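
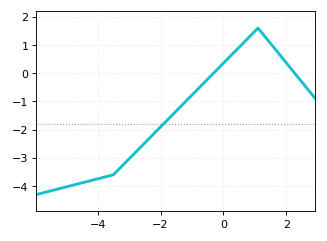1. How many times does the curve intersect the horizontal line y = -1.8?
1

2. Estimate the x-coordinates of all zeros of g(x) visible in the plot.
-0.4, 2.2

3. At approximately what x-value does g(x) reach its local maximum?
1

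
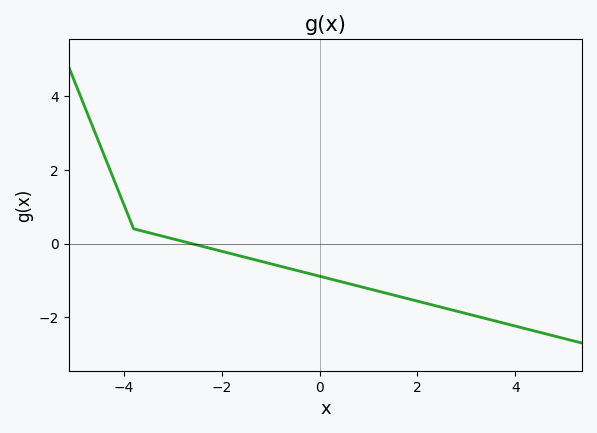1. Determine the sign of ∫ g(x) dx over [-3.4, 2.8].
negative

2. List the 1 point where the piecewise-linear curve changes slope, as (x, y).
(-3.8, 0.4)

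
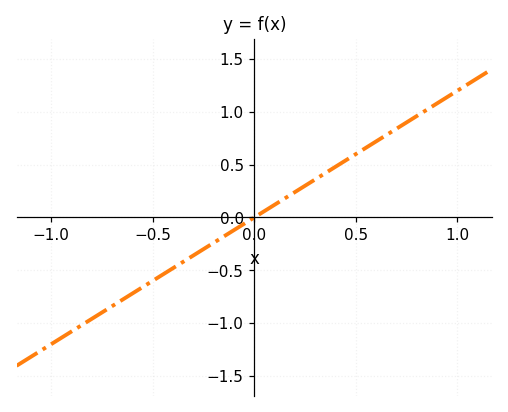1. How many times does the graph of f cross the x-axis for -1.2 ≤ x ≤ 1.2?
1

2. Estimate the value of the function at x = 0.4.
0.48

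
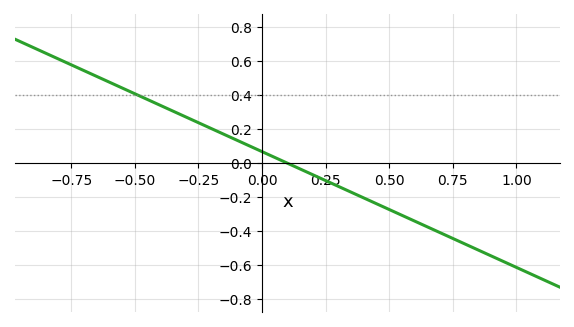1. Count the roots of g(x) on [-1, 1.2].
1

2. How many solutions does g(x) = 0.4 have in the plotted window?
1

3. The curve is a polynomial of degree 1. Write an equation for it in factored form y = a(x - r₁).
y = -0.68(x - 0.1)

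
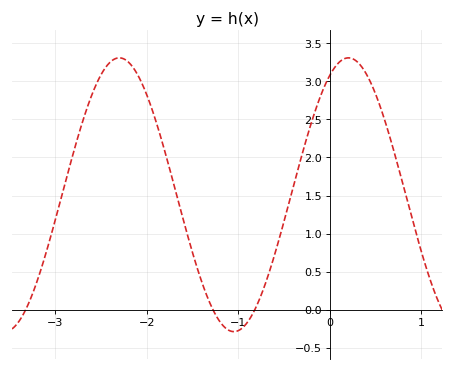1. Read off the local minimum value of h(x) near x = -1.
-0.29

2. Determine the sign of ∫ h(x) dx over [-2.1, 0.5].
positive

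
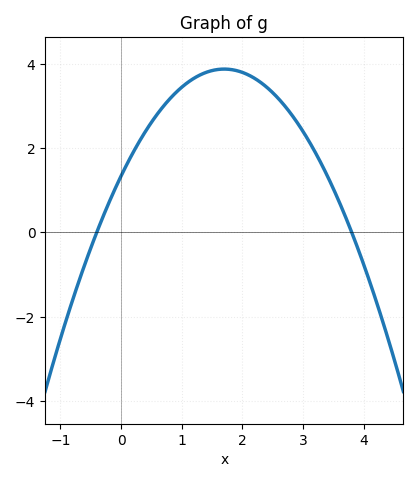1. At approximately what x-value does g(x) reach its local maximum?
1.7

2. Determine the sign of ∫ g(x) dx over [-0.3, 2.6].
positive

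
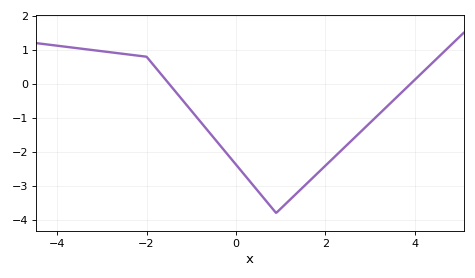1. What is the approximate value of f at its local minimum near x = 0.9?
-3.8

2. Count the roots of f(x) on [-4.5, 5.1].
2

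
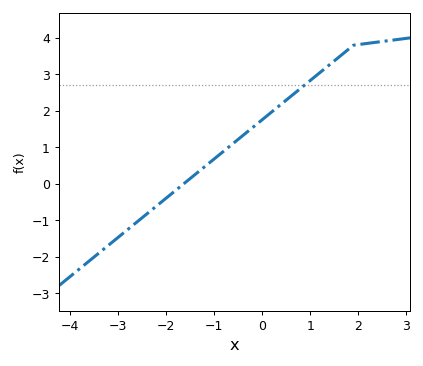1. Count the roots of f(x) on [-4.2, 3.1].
1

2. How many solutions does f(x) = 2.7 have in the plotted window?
1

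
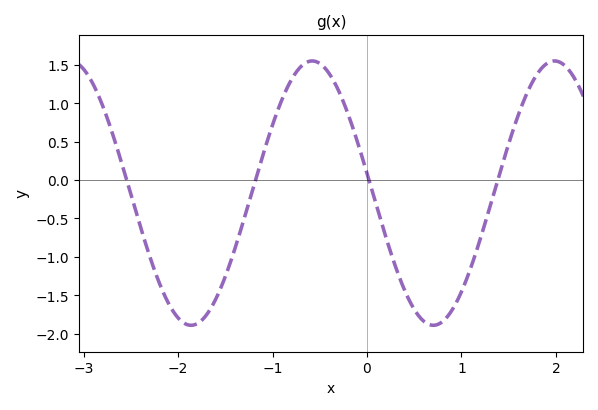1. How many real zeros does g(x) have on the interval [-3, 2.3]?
4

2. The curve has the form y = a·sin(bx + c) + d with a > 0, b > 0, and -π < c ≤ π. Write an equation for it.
y = 1.72sin(2.45x + 2.99) - 0.17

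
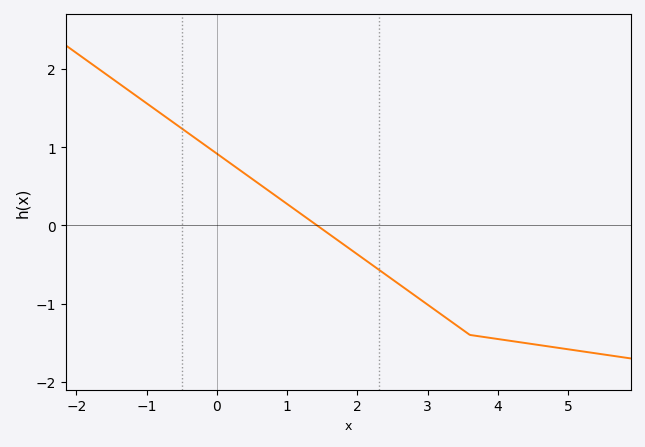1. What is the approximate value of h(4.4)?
-1.5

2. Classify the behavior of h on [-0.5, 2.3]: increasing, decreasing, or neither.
decreasing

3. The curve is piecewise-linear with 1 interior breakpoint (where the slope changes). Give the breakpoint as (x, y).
(3.6, -1.4)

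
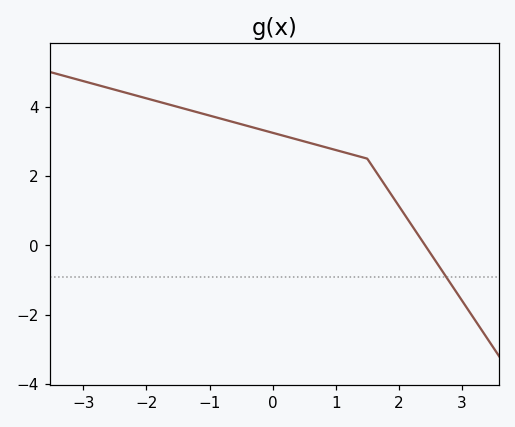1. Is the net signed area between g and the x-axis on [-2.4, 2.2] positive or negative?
positive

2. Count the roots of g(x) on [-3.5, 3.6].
1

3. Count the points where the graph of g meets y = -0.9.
1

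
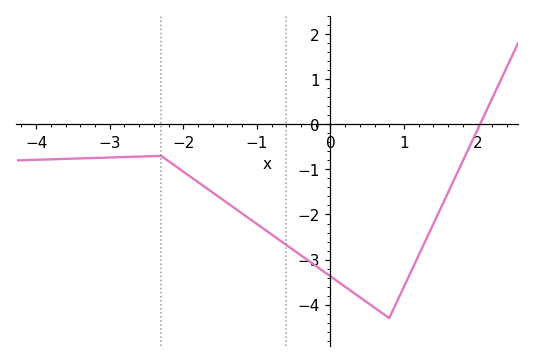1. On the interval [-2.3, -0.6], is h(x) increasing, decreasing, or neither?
decreasing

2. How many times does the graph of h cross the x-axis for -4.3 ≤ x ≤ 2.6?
1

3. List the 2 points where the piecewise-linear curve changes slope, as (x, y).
(-2.3, -0.7); (0.8, -4.3)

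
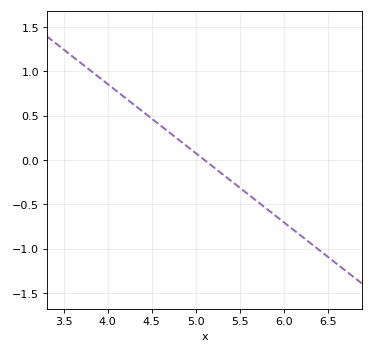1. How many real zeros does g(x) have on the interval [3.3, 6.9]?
1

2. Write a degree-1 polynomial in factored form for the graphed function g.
y = -0.78(x - 5.1)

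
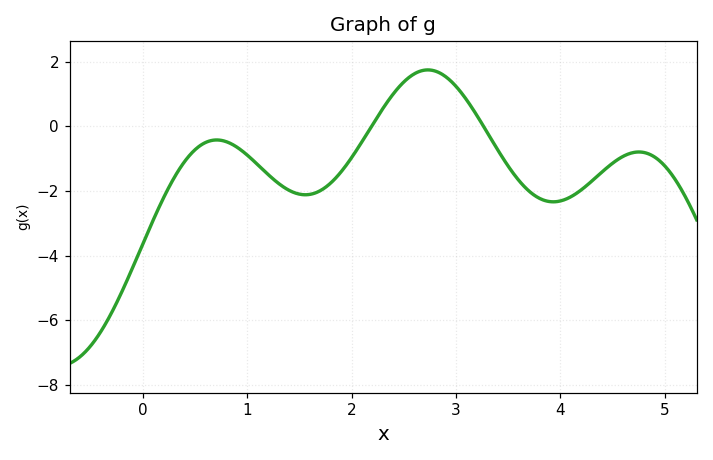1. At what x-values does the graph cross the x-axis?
2.2, 3.3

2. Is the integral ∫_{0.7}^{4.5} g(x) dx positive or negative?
negative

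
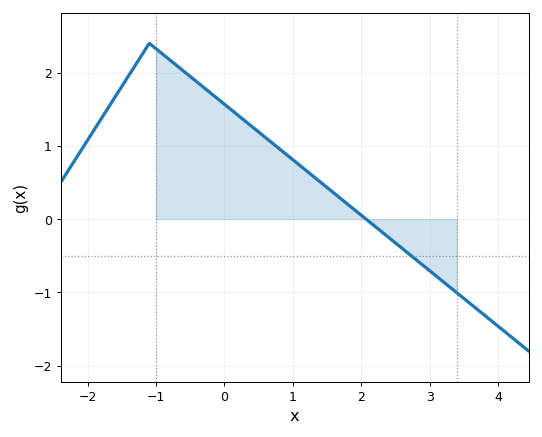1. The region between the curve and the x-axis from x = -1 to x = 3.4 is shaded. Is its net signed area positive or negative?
positive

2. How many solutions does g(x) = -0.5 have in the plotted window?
1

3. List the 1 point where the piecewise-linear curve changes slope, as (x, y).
(-1.1, 2.4)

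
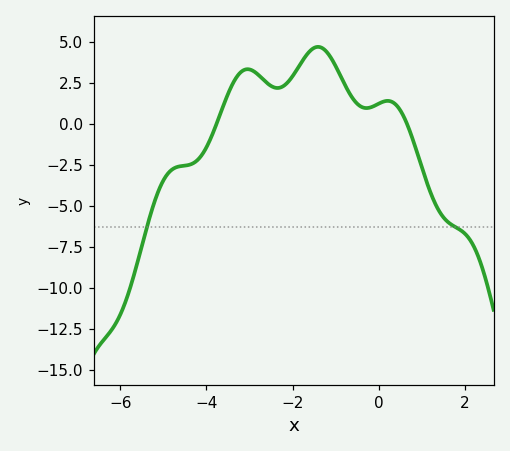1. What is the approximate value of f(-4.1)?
-1.88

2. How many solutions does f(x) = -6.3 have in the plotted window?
2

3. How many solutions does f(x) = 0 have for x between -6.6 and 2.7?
2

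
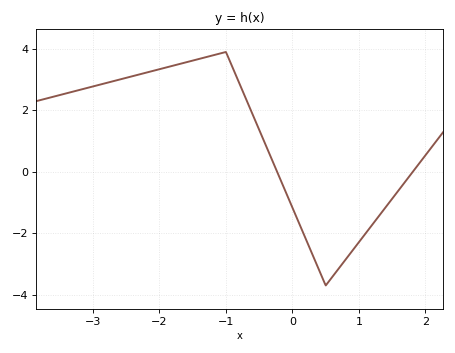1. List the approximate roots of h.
-0.23, 1.81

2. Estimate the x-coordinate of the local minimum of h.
0.5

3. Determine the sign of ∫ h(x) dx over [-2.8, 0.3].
positive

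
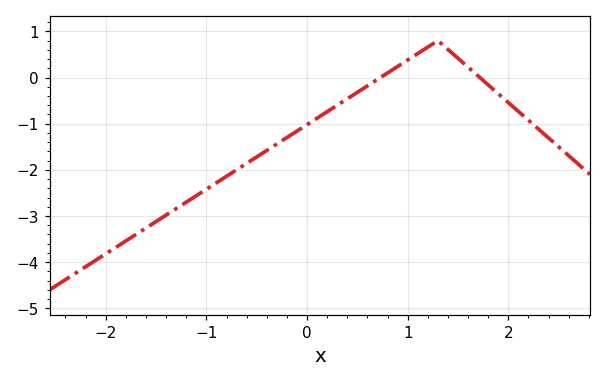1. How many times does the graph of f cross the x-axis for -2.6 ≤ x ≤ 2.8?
2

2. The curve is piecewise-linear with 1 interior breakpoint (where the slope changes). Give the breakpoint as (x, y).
(1.3, 0.8)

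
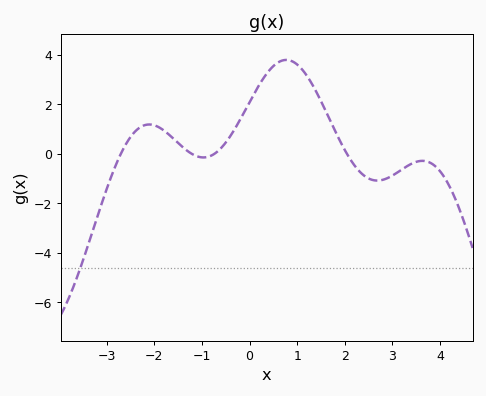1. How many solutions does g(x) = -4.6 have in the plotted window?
1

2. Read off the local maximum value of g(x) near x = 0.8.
3.8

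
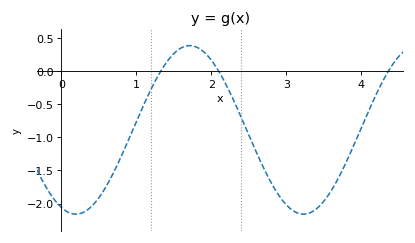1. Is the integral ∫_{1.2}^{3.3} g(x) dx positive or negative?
negative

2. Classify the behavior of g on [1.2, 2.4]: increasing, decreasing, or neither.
neither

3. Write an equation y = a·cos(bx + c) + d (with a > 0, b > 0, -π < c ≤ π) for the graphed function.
y = 1.27cos(2.07x + 2.74) - 0.89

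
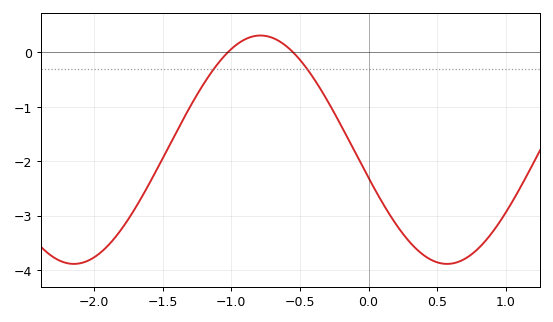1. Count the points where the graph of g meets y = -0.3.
2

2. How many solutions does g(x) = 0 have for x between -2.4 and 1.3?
2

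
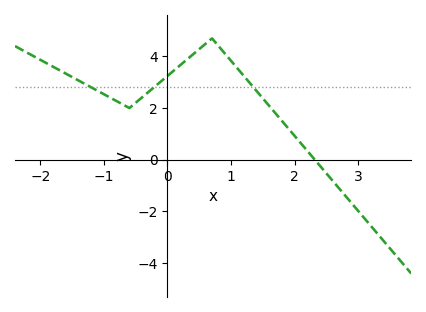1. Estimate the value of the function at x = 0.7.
4.8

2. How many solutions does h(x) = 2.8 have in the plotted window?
3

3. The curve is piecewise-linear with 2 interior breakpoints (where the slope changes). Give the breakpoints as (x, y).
(-0.6, 2); (0.7, 4.7)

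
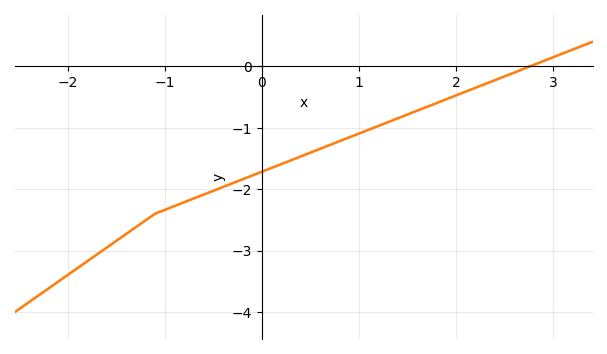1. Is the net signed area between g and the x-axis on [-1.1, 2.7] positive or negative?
negative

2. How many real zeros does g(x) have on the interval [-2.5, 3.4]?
1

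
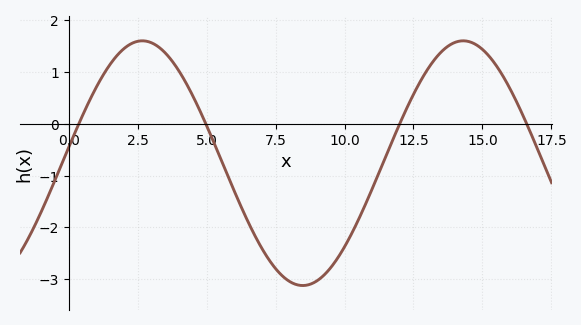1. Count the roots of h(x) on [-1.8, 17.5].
4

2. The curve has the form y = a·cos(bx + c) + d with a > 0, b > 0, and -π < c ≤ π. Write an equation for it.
y = 2.36cos(0.54x - 1.4) - 0.76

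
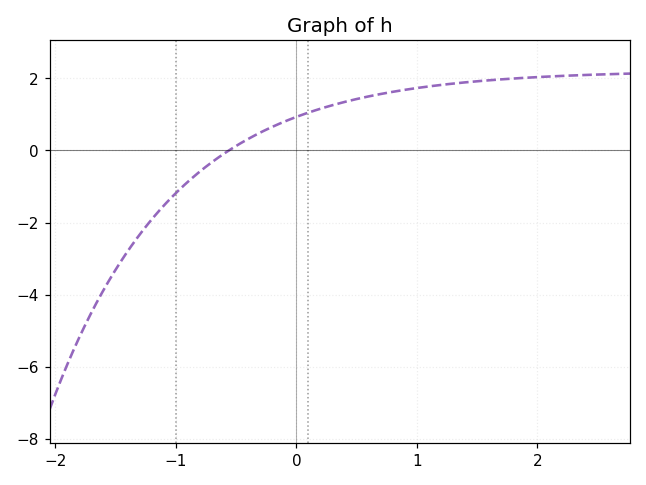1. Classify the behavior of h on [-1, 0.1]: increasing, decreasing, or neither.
increasing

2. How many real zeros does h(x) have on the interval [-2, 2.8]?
1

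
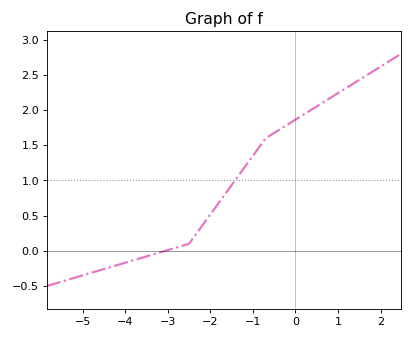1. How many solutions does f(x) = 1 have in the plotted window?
1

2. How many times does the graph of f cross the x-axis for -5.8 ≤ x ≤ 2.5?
1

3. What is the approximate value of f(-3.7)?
-0.1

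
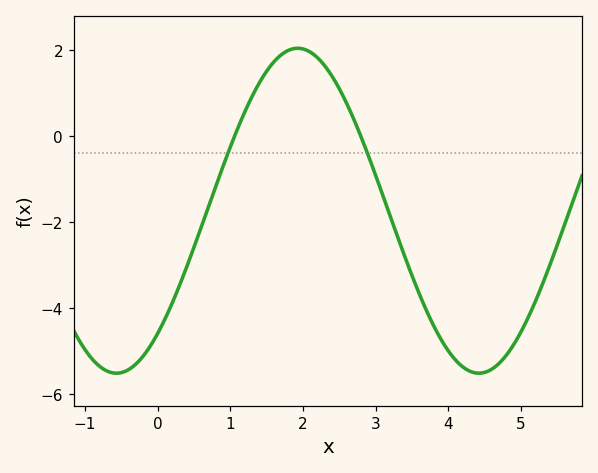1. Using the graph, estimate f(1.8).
1.99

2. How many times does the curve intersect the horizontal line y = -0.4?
2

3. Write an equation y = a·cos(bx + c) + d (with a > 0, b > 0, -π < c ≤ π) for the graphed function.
y = 3.78cos(1.26x - 2.43) - 1.74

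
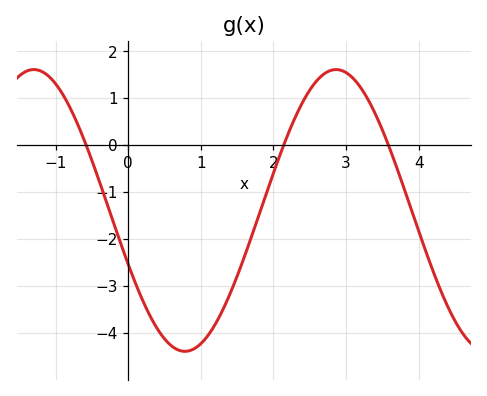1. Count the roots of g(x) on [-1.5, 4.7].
3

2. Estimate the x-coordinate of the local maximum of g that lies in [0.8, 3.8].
2.9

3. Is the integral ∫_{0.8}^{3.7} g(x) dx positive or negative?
negative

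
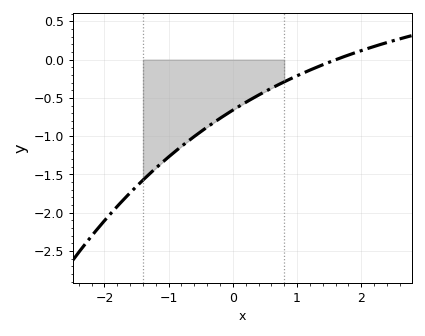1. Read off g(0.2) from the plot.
-0.559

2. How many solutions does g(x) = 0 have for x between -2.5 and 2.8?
1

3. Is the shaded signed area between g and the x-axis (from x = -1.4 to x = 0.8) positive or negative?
negative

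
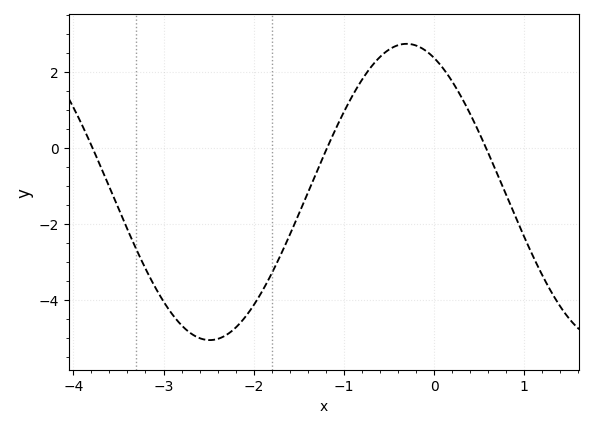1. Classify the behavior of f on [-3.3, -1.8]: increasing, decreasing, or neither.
neither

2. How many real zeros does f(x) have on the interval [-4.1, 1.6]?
3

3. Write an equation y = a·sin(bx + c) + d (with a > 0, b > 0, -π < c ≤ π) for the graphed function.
y = 3.89sin(1.44x + 2.01) - 1.16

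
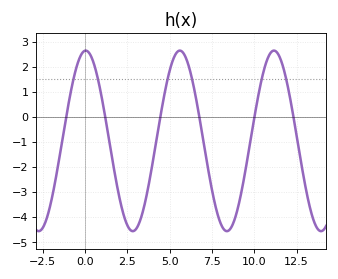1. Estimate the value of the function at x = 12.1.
0.823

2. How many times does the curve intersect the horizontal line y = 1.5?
6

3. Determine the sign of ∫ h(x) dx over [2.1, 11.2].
negative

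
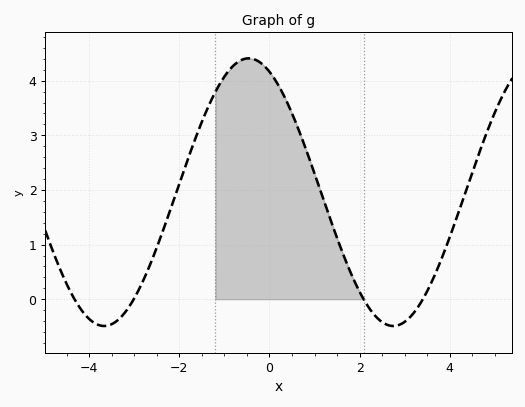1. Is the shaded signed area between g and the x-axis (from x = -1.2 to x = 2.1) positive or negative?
positive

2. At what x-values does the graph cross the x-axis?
-4.4, -3, 2, 3.4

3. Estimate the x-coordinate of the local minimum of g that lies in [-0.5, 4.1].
2.8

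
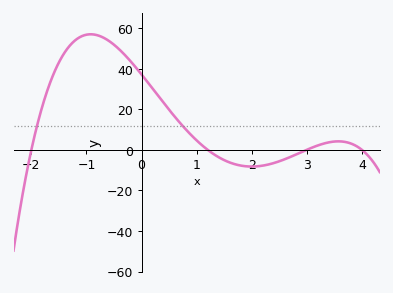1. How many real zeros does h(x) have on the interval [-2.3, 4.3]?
4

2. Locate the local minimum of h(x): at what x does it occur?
2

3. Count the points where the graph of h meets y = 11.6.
2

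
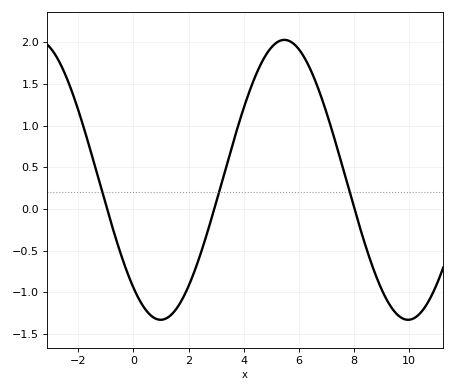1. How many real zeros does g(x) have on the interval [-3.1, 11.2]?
3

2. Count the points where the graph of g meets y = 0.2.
3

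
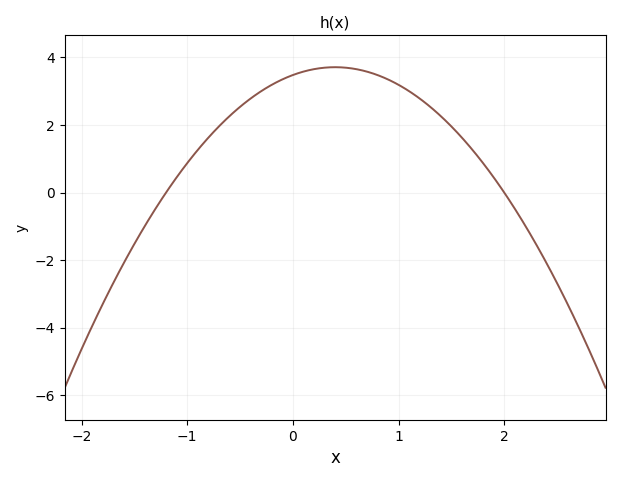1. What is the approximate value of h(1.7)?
1.2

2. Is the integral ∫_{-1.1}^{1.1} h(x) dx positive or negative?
positive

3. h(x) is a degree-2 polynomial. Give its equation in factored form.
y = -1.45(x + 1.2)(x - 2)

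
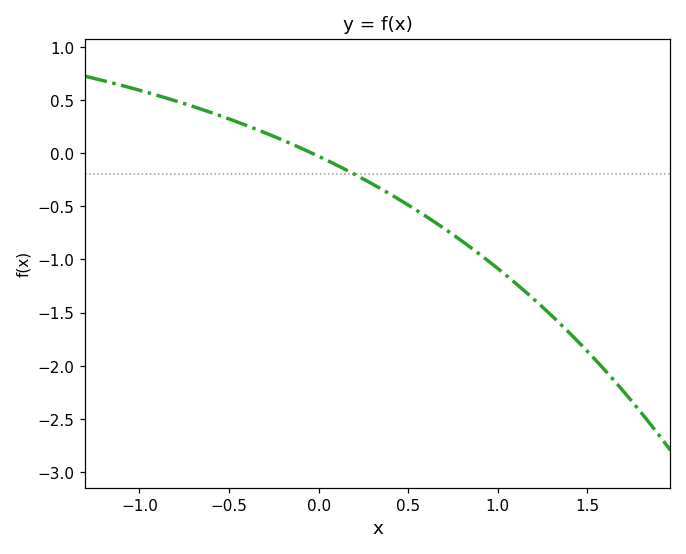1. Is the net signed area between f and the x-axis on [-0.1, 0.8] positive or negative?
negative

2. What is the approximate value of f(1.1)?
-1.25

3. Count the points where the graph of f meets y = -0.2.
1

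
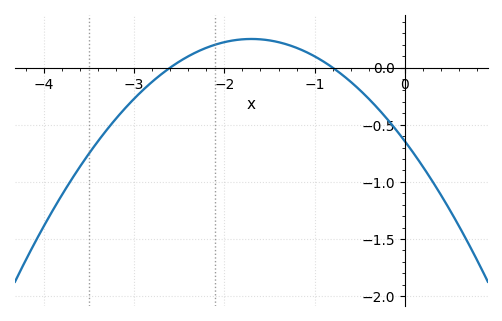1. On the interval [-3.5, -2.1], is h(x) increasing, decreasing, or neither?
increasing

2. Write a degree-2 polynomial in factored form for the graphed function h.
y = -0.31(x + 2.6)(x + 0.8)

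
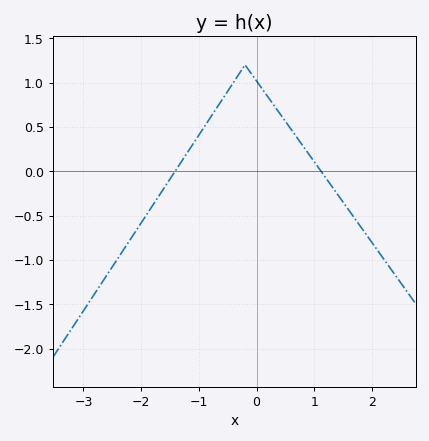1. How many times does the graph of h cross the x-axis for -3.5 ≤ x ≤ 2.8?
2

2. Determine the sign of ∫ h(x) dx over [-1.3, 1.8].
positive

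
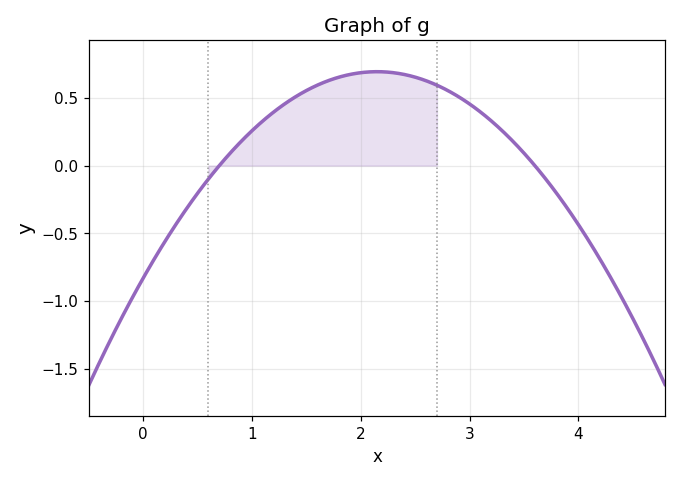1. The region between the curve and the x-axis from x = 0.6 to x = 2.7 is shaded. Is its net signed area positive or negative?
positive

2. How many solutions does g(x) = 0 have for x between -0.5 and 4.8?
2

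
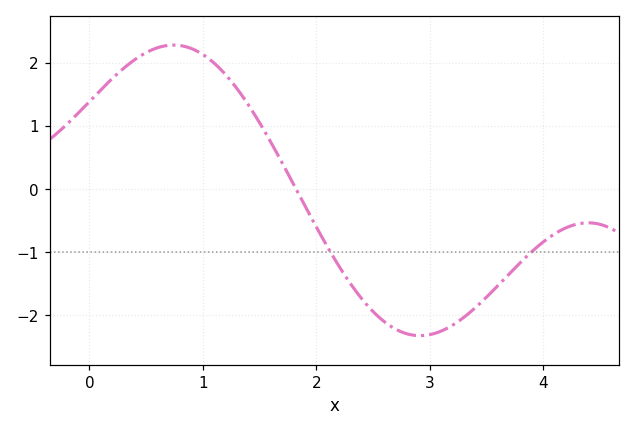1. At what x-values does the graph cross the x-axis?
1.82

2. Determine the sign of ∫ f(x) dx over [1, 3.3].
negative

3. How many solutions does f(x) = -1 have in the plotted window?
2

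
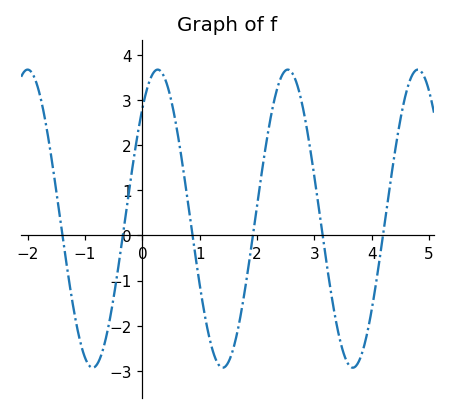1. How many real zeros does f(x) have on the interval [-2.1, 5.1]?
6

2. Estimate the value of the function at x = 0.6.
2.4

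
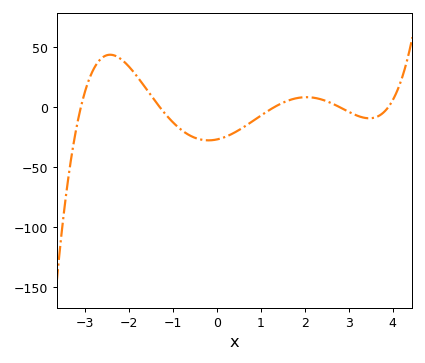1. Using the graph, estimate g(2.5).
5.04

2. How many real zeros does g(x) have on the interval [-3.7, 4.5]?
5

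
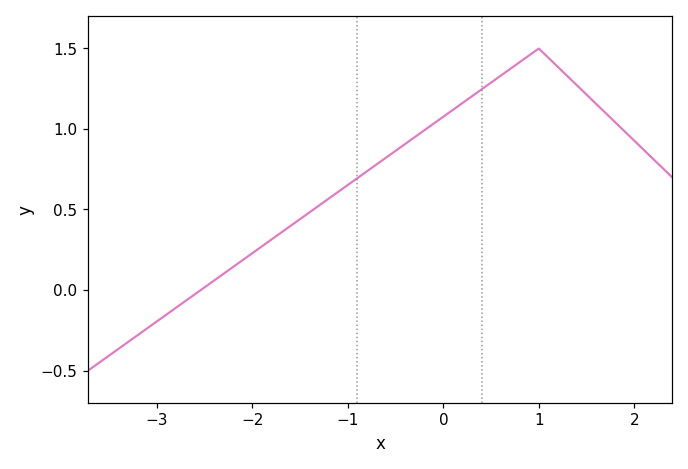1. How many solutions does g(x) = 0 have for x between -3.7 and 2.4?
1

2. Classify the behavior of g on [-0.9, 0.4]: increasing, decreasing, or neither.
increasing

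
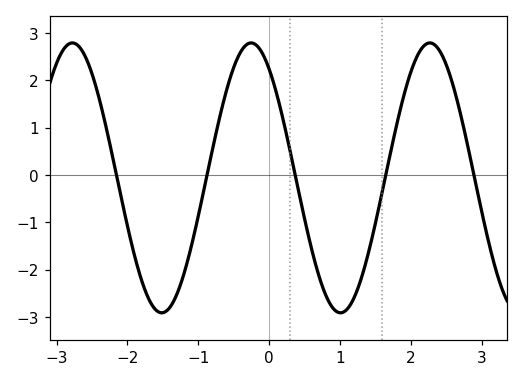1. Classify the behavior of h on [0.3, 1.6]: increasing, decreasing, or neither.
neither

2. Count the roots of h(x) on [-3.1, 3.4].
5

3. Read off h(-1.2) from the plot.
-2.1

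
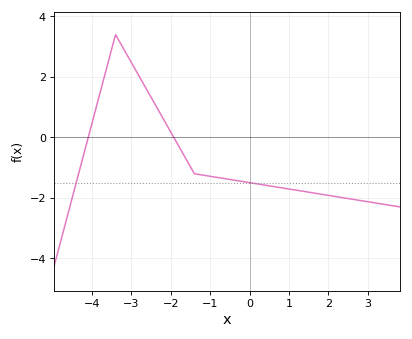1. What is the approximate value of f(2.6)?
-2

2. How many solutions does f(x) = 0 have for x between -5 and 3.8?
2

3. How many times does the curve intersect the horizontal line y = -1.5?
2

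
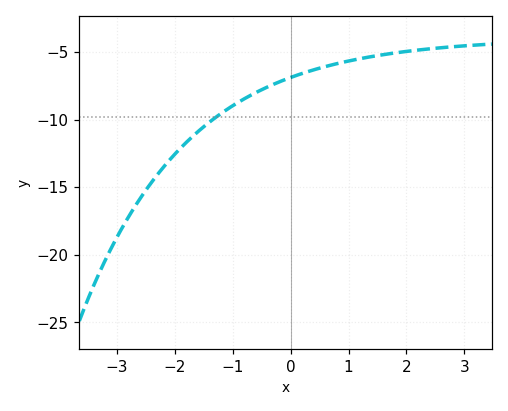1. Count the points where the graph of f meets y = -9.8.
1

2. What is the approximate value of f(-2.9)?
-18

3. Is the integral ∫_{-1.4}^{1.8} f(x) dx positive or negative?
negative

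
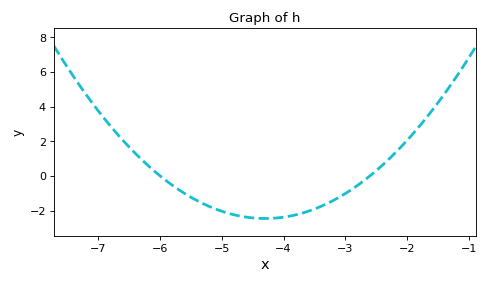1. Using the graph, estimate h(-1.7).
3.29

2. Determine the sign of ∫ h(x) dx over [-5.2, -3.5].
negative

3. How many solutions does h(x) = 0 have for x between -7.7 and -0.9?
2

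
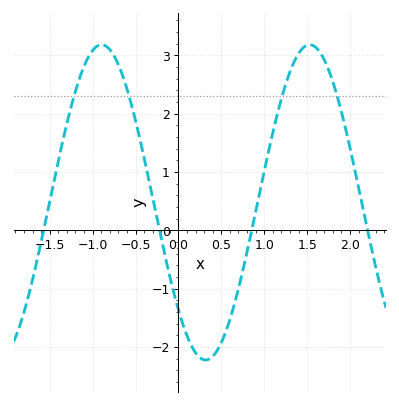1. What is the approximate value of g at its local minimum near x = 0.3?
-2.2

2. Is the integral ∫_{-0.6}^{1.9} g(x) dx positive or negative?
positive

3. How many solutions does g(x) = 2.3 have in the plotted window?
4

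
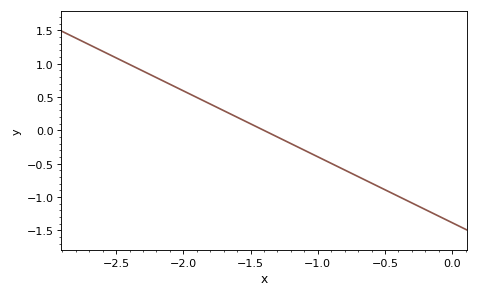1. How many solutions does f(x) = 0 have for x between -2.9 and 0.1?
1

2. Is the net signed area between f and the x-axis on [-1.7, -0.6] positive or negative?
negative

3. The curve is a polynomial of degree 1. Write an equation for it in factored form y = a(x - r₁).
y = -0.99(x + 1.4)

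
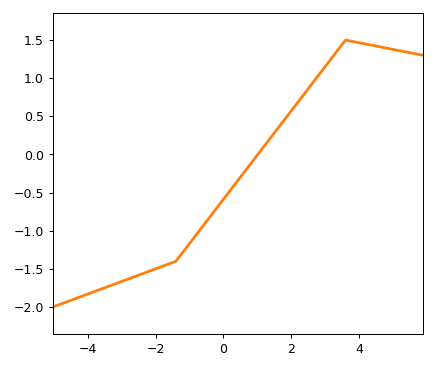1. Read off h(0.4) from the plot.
-0.35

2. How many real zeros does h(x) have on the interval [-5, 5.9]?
1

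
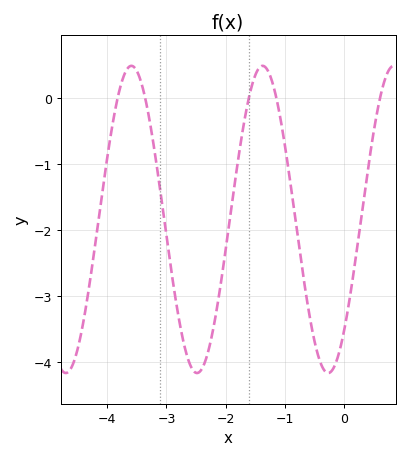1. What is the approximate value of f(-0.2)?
-4.1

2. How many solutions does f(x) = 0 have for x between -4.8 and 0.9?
5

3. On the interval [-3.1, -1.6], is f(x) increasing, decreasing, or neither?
neither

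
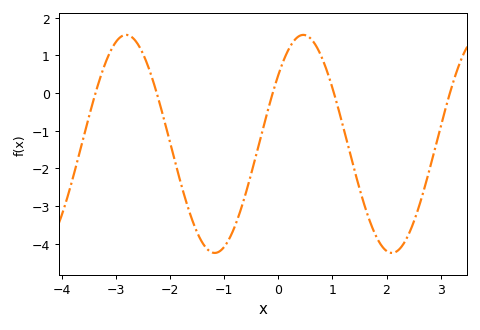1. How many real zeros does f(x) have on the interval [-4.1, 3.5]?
5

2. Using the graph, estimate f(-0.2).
-0.505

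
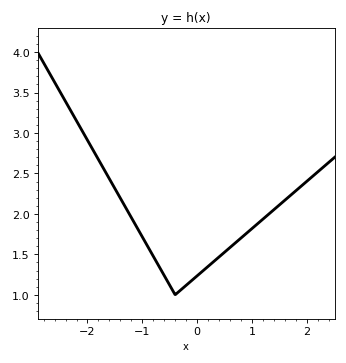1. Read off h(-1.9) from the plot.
2.79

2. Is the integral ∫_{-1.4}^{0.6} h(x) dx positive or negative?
positive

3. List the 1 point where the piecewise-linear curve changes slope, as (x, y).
(-0.4, 1)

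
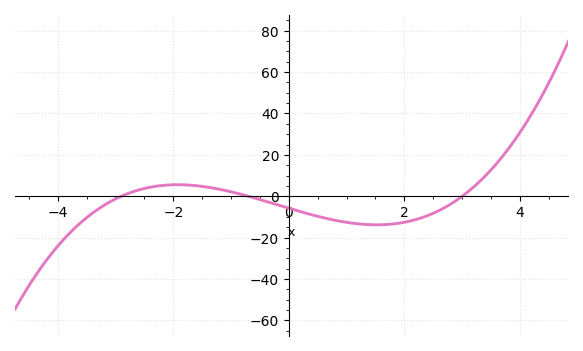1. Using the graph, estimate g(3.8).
22.9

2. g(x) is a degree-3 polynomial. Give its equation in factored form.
y = 0.95(x + 2.9)(x + 0.7)(x - 3)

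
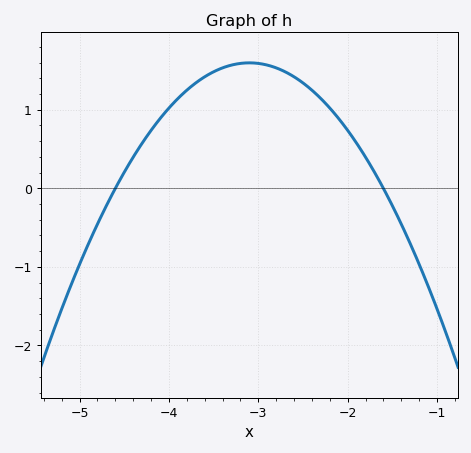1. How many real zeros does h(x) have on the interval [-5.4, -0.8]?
2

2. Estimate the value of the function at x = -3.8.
1.2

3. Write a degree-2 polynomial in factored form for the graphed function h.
y = -0.71(x + 4.6)(x + 1.6)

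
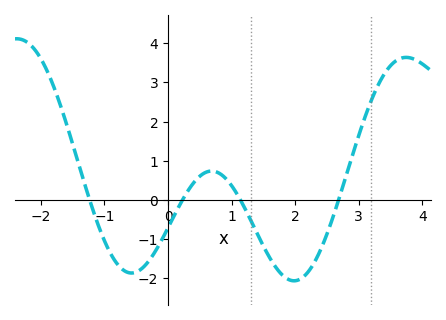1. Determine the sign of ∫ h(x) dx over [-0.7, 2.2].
negative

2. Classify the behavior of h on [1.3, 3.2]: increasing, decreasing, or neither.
neither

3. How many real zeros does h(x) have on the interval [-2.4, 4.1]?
4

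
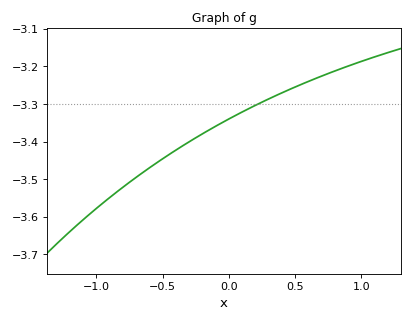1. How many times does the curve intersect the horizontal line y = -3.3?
1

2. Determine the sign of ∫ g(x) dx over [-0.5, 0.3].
negative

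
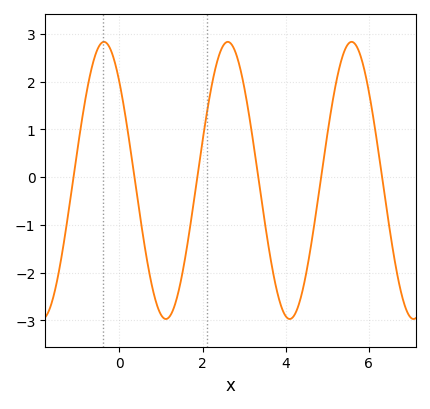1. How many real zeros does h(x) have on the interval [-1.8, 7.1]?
6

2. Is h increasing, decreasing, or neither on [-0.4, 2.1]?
neither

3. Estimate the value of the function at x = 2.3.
2.2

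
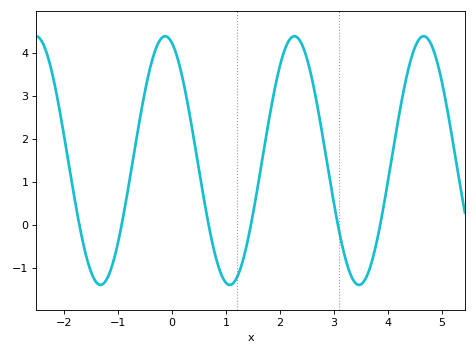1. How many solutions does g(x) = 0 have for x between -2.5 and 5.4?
6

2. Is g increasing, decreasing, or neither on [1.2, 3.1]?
neither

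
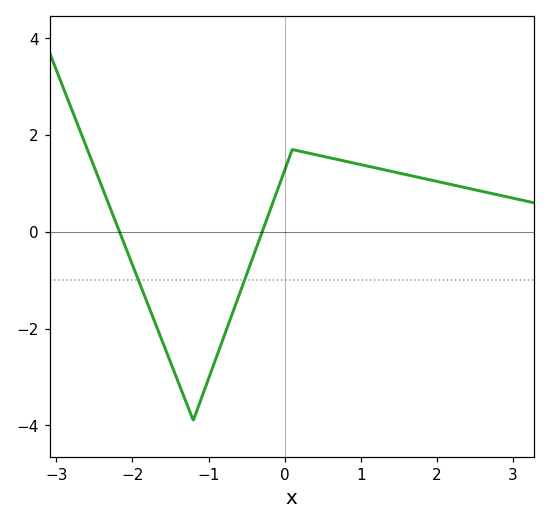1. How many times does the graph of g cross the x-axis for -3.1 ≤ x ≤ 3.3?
2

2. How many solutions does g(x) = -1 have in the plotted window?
2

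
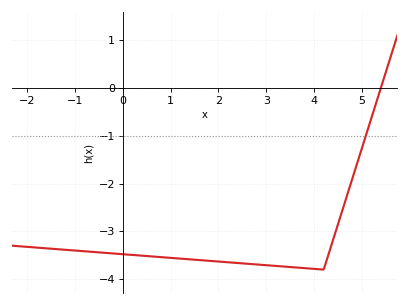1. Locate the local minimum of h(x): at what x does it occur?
4.2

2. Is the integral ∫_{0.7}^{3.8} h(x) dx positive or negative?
negative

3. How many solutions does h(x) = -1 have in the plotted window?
1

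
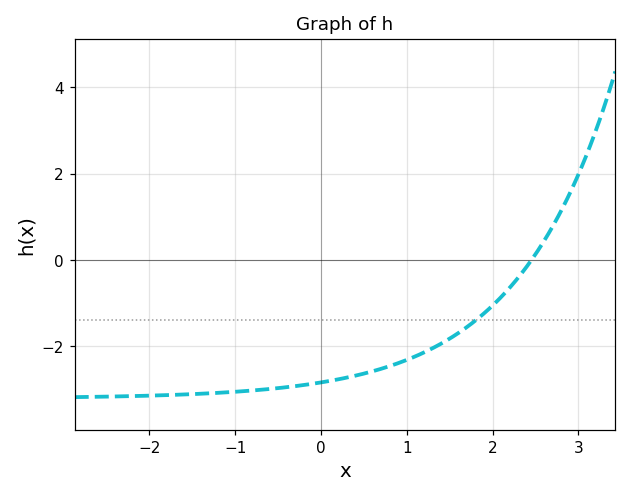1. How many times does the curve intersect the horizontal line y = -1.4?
1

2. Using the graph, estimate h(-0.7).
-3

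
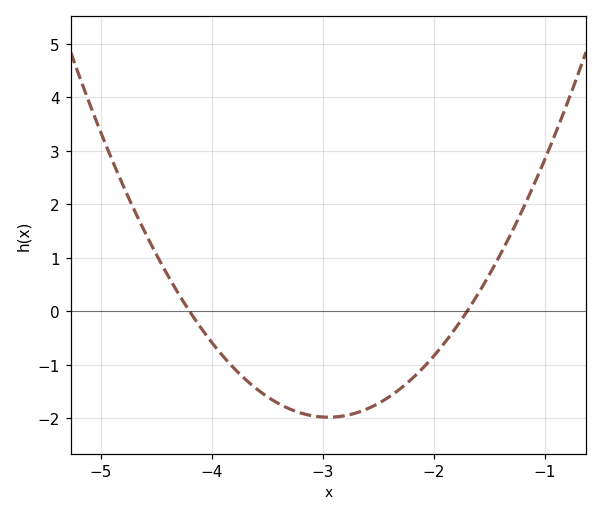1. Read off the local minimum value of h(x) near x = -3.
-2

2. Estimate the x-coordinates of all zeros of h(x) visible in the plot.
-4.2, -1.7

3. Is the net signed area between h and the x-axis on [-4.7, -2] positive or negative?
negative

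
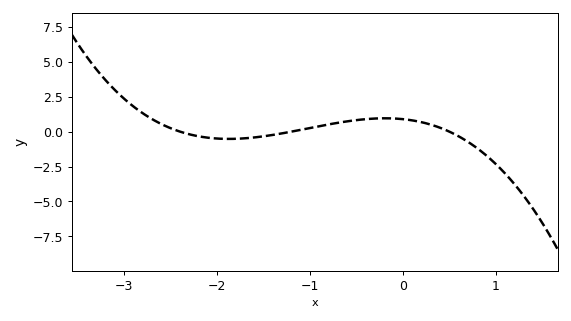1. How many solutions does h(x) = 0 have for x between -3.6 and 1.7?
3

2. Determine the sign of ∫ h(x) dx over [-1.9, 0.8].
positive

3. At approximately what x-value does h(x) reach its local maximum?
-0.2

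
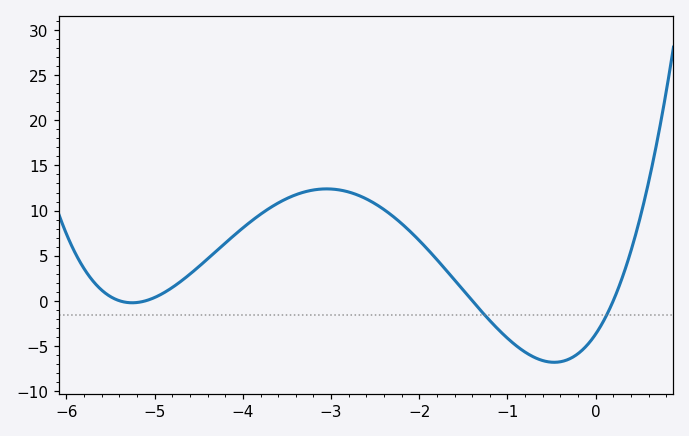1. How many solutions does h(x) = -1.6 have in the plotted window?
2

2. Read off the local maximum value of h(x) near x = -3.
12.4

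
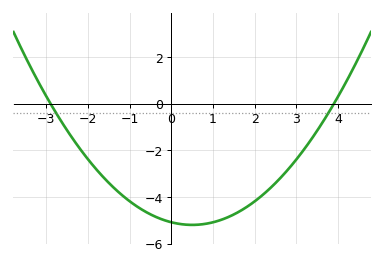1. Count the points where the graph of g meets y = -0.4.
2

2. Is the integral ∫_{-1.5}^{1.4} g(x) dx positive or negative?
negative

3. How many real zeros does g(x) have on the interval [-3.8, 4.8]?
2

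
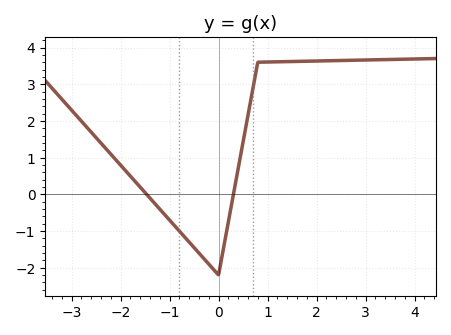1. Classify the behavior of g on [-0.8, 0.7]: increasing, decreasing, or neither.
neither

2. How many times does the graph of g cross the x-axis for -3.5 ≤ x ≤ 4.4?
2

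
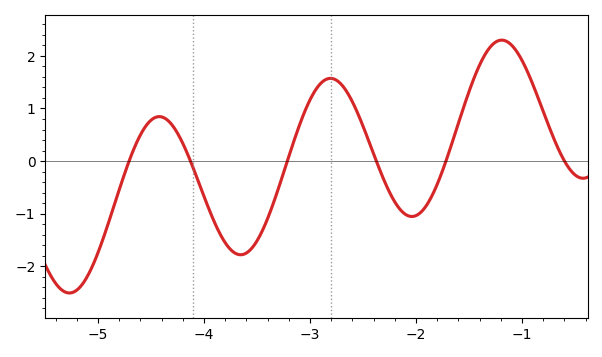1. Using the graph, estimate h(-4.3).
0.684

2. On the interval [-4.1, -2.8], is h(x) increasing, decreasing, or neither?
neither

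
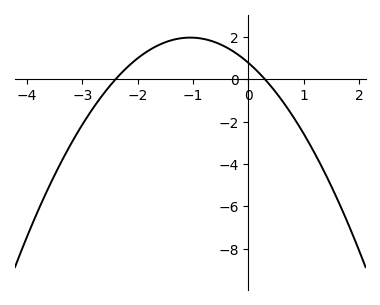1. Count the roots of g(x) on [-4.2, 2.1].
2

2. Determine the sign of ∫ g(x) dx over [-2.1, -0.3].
positive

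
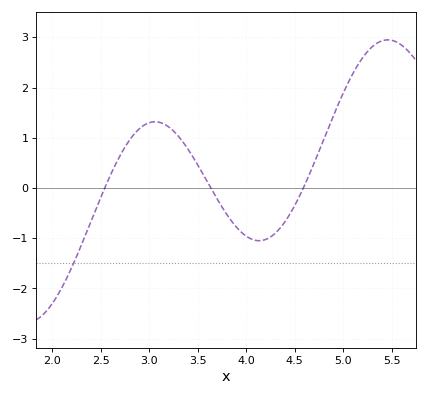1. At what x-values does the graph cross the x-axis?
2.5, 3.6, 4.6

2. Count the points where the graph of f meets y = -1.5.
1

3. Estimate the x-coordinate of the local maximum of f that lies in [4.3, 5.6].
5.5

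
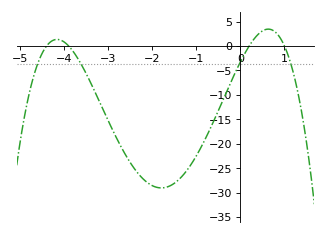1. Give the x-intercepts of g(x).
-4.4, -3.9, 0.2, 1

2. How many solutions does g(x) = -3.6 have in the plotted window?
4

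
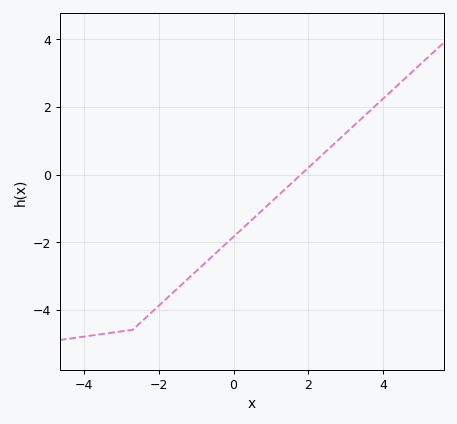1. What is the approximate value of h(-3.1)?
-4.6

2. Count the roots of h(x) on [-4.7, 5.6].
1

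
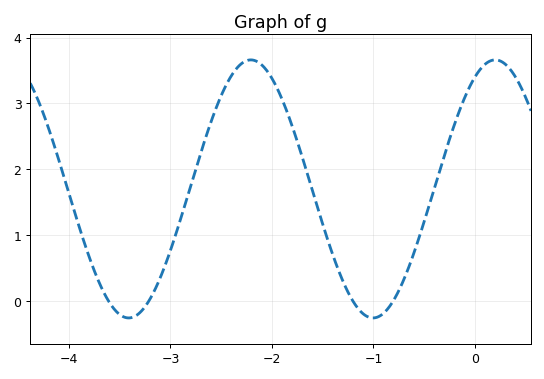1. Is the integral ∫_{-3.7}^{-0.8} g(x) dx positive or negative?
positive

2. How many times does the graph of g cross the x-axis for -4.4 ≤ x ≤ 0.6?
4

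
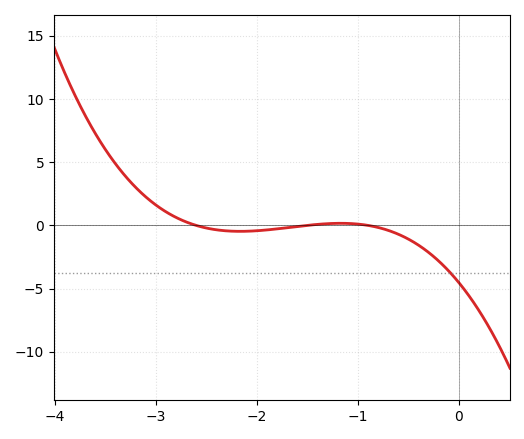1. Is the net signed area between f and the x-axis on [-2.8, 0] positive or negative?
negative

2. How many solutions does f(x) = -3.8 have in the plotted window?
1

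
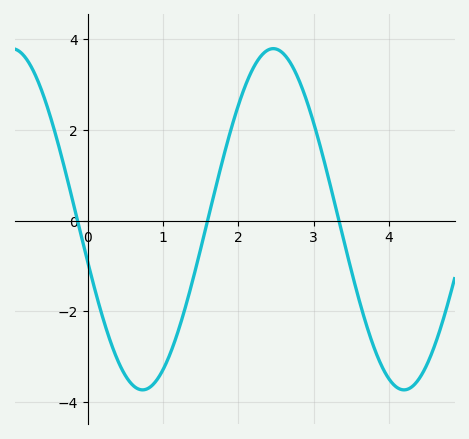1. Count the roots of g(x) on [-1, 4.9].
3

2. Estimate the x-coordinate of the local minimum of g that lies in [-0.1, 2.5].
0.7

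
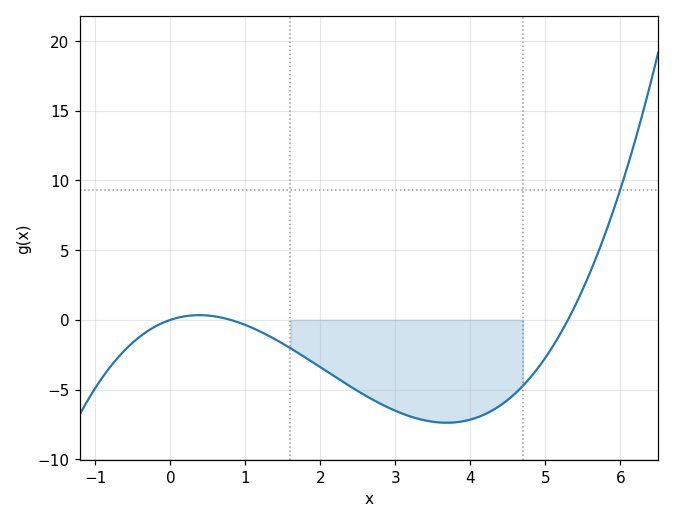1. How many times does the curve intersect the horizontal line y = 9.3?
1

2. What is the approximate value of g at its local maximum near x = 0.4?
0.5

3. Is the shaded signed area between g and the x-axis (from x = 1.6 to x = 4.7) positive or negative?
negative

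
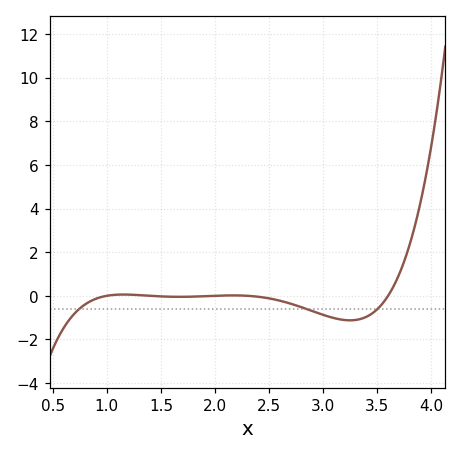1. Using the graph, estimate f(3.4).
-1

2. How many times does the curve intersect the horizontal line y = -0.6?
3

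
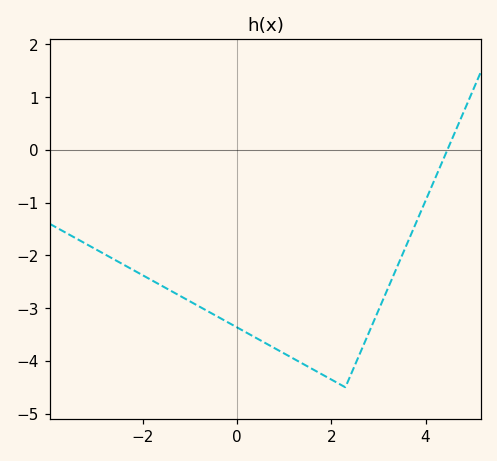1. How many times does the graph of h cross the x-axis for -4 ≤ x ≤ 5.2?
1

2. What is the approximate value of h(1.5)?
-4.1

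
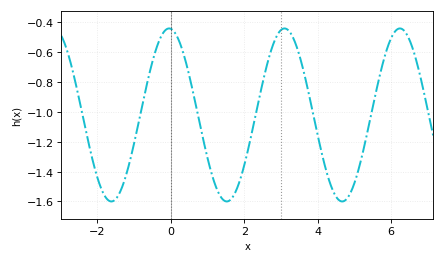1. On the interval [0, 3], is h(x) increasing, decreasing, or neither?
neither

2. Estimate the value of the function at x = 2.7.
-0.62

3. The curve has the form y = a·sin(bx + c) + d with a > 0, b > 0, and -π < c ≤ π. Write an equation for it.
y = 0.58sin(2x + 1.7) - 1.02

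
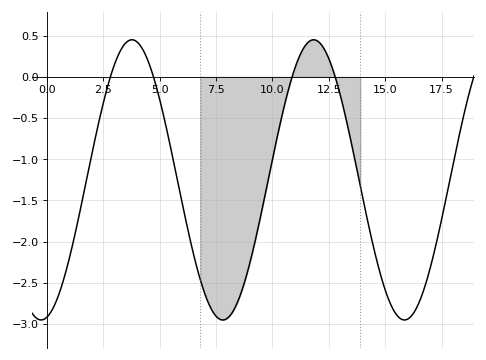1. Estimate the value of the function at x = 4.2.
0.35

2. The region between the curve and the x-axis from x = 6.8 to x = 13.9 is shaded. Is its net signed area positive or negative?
negative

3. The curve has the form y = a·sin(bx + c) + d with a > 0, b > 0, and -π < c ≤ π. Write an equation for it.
y = 1.7sin(0.78x - 1.4) - 1.25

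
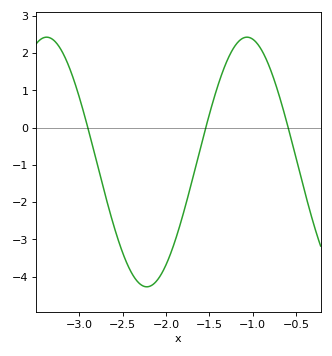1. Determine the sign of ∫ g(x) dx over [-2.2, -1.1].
negative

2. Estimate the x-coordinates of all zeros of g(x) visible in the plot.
-2.9, -1.54, -0.592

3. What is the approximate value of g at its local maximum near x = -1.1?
2.43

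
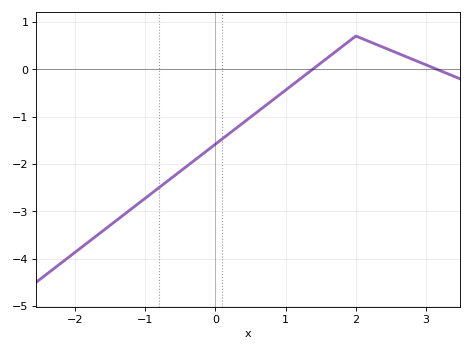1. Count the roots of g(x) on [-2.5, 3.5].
2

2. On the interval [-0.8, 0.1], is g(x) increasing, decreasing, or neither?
increasing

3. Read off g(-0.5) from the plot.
-2.16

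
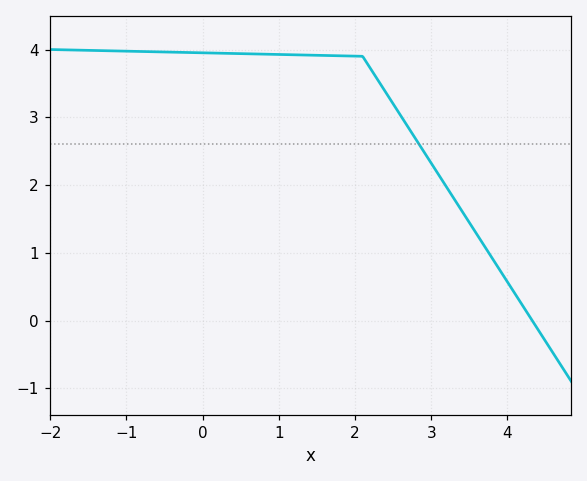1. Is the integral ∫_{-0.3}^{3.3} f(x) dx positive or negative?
positive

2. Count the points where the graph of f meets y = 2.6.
1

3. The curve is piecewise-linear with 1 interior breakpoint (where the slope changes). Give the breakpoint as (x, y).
(2.1, 3.9)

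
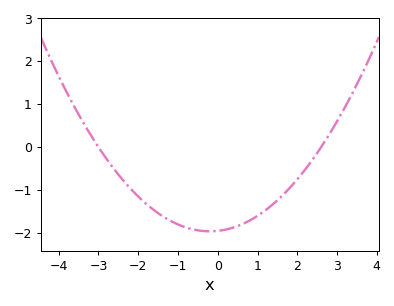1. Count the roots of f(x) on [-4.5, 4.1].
2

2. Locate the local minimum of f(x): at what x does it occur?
-0.2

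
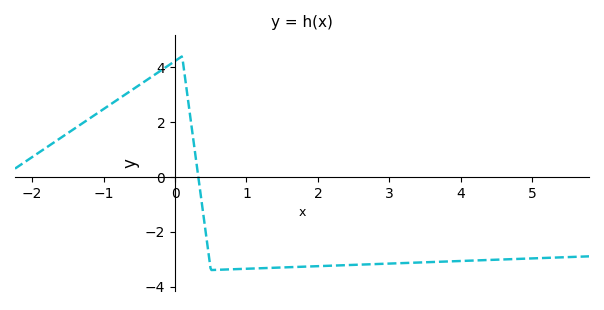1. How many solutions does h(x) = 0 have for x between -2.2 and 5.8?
1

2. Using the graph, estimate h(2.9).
-3.2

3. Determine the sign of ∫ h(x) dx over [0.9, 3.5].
negative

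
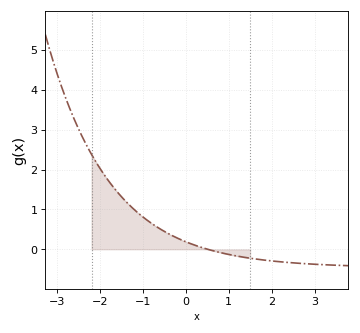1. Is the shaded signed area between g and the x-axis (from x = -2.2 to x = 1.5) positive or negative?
positive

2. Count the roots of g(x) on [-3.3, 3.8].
1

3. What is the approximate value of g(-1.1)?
0.898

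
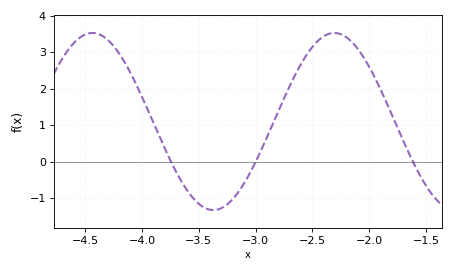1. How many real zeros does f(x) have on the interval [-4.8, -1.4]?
3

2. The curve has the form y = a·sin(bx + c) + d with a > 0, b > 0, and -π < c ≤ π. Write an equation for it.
y = 2.43sin(3x + 2.1) + 1.1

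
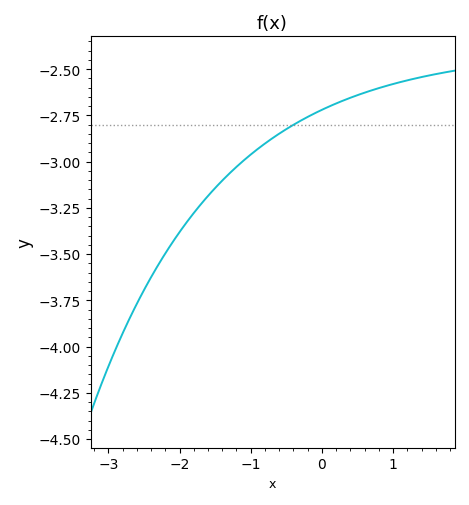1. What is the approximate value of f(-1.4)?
-3.1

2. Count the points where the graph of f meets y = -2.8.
1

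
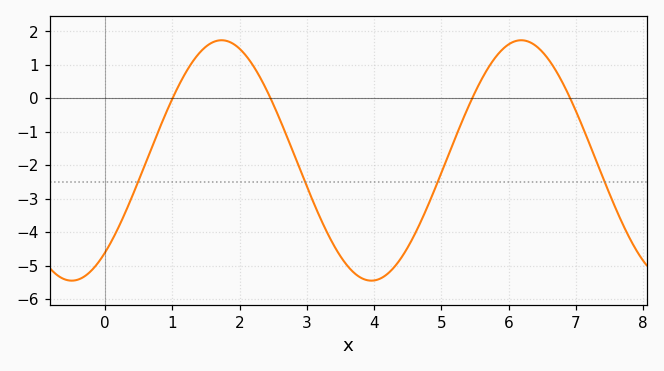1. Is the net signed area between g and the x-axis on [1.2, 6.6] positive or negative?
negative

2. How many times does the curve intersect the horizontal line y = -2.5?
4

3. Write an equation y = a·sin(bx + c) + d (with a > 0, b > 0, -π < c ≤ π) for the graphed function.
y = 3.59sin(1.4x - 0.87) - 1.86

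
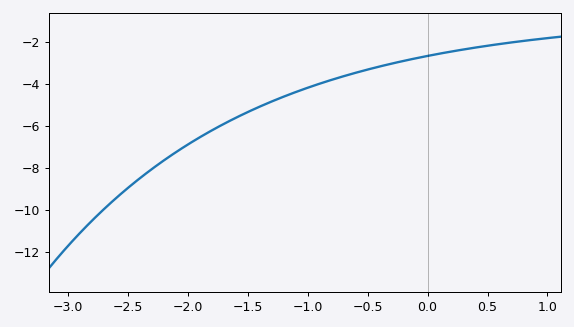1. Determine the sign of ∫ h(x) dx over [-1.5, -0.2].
negative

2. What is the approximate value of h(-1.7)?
-5.8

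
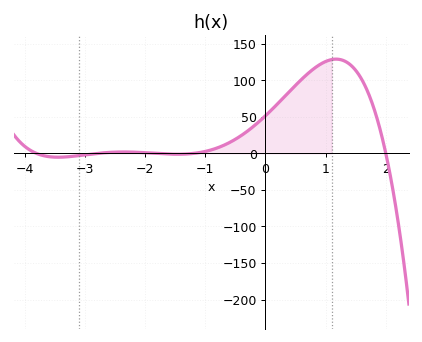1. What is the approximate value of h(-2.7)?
0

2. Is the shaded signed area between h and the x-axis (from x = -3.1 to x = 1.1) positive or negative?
positive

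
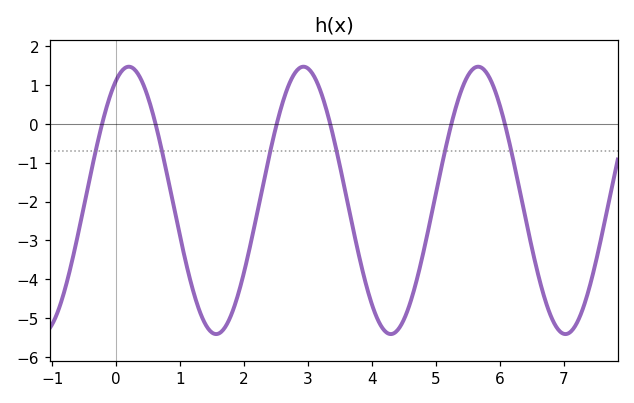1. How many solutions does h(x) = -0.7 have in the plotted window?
6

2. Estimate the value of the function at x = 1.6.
-5.4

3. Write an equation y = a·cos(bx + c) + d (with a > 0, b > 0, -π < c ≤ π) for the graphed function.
y = 3.44cos(2.3x - 0.45) - 1.97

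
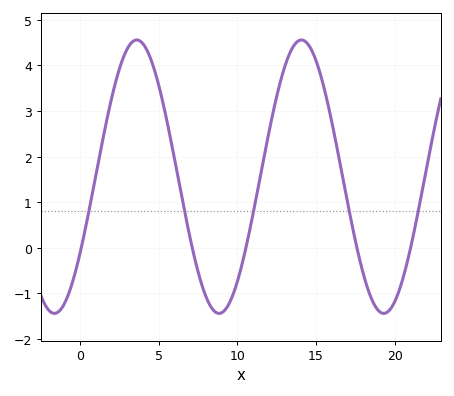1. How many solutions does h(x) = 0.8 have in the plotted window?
5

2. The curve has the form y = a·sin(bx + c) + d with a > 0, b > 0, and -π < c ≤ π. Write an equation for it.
y = 3sin(0.6x - 0.59) + 1.56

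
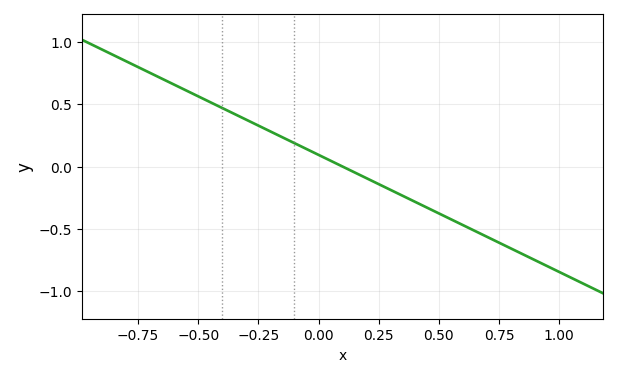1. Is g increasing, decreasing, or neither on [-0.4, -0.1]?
decreasing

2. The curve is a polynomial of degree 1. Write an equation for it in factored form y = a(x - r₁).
y = -0.94(x - 0.1)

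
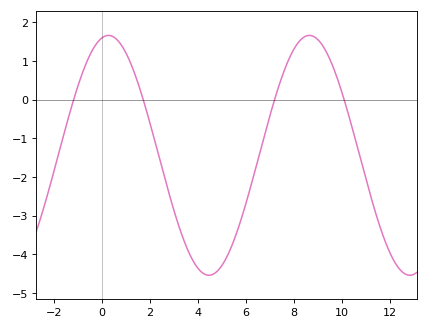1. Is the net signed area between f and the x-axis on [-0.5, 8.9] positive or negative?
negative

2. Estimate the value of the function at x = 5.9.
-2.92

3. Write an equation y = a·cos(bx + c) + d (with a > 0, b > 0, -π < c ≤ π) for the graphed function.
y = 3.1cos(0.75x - 0.21) - 1.44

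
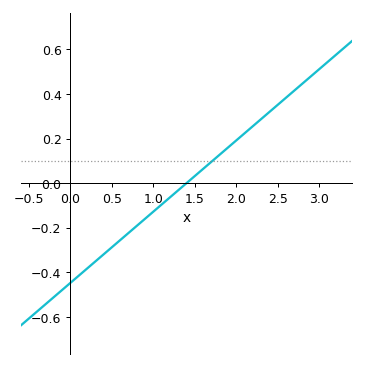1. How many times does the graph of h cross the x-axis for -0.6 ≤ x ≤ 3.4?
1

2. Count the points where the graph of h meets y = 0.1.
1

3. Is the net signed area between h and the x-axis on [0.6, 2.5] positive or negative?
positive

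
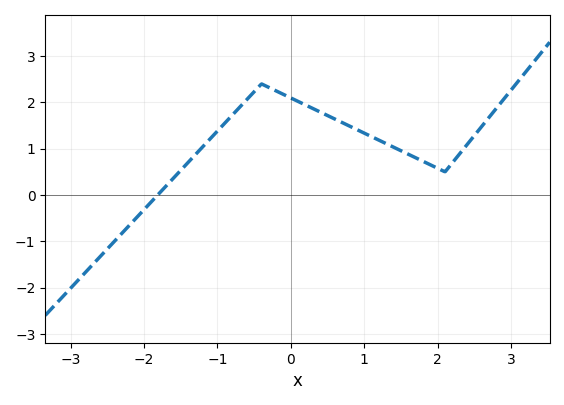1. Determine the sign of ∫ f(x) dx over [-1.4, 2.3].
positive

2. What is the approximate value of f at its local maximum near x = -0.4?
2.4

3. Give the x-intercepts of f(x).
-1.8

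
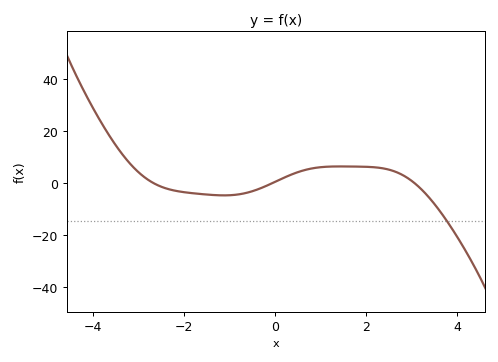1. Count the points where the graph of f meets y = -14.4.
1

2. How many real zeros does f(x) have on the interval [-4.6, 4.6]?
3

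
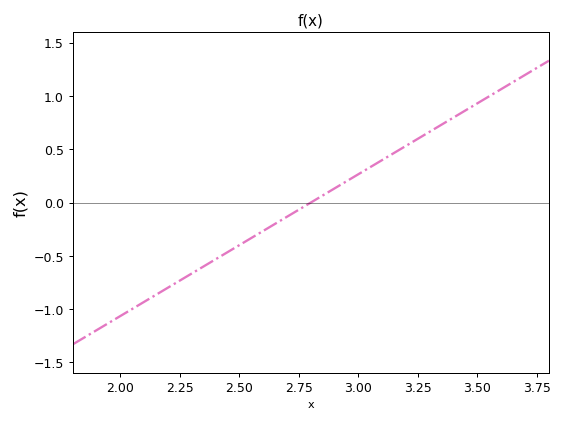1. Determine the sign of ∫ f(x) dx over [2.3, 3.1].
negative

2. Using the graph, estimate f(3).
0.25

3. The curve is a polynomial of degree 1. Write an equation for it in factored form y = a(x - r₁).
y = 1.33(x - 2.8)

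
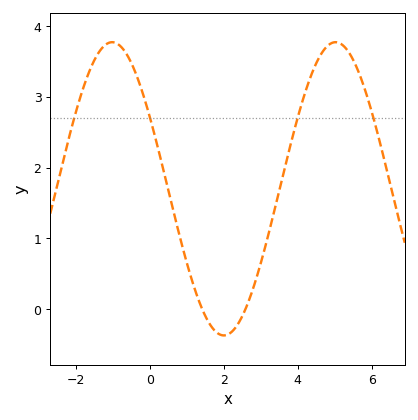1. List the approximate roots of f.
1.4, 2.6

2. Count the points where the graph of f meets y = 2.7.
4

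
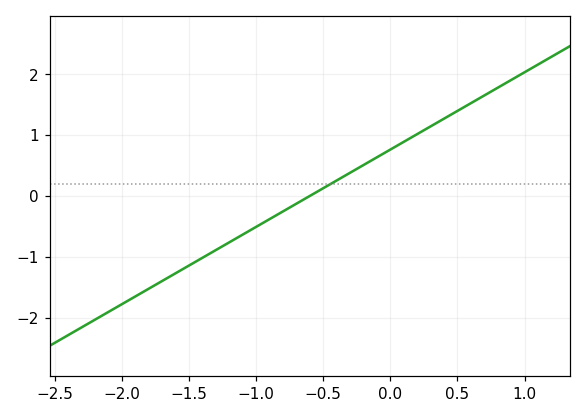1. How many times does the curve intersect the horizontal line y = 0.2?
1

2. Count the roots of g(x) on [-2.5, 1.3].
1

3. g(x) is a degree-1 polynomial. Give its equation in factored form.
y = 1.27(x + 0.6)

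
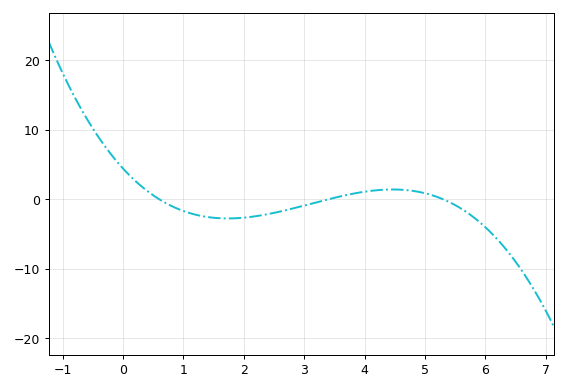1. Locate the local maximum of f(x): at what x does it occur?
4.4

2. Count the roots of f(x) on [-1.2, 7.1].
3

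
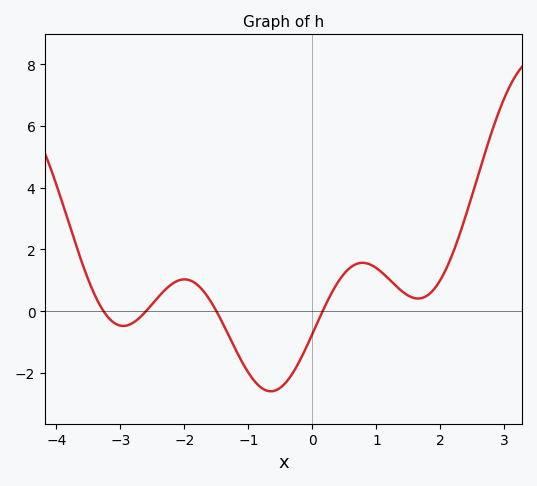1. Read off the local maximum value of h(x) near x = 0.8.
1.6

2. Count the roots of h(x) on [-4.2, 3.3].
4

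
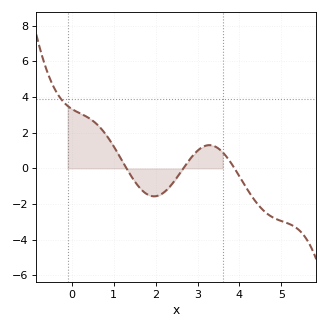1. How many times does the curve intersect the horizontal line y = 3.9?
1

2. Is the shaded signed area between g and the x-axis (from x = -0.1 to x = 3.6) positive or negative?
positive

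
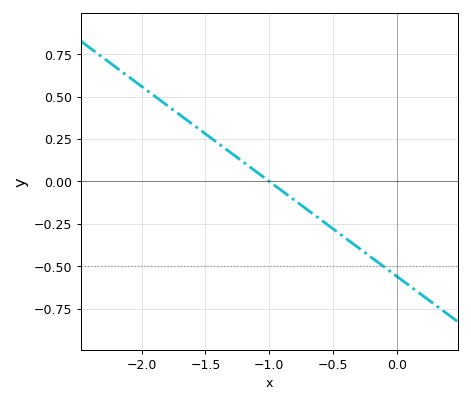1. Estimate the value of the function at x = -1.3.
0.16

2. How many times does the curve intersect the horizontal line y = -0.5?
1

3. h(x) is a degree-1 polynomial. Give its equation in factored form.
y = -0.56(x + 1)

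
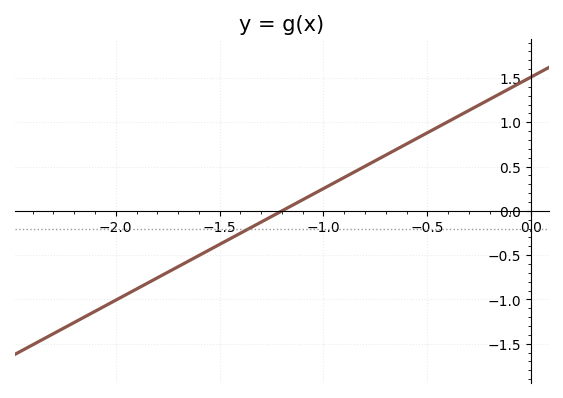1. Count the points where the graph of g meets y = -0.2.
1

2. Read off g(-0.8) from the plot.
0.504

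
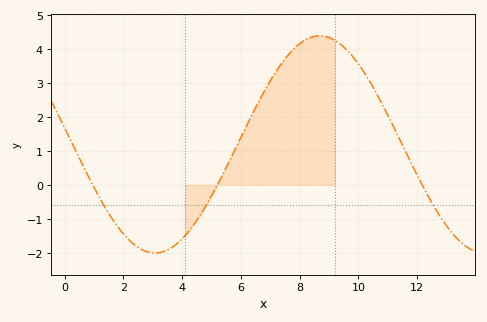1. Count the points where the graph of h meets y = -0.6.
3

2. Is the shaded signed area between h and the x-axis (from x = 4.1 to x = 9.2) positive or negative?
positive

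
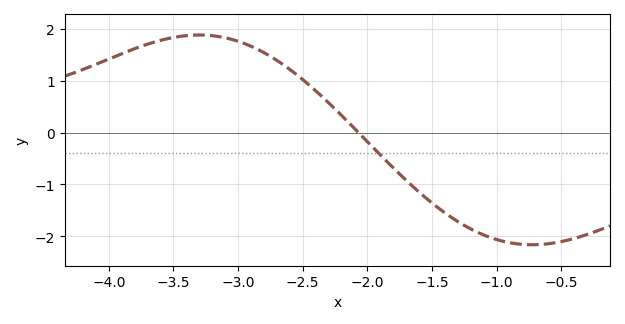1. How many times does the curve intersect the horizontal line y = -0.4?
1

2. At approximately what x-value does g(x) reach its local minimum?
-0.727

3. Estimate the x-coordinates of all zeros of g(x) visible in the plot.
-2.07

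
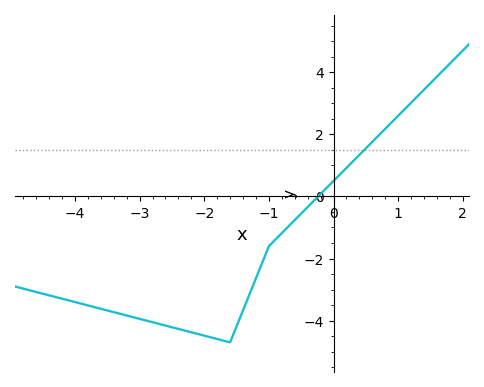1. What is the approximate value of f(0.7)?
1.97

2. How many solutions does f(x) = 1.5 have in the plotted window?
1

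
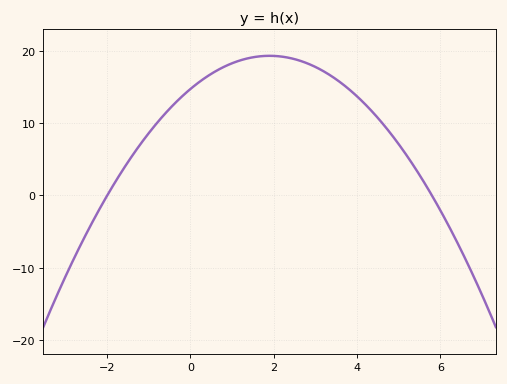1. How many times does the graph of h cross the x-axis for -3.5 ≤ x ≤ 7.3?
2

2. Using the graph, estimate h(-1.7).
3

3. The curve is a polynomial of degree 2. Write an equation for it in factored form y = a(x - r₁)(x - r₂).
y = -1.27(x + 2)(x - 5.8)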